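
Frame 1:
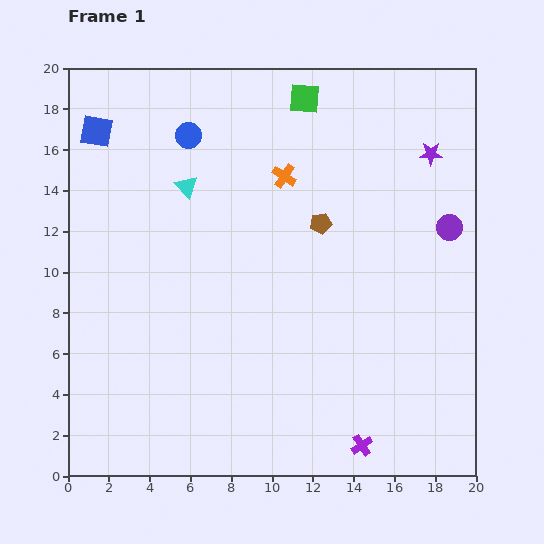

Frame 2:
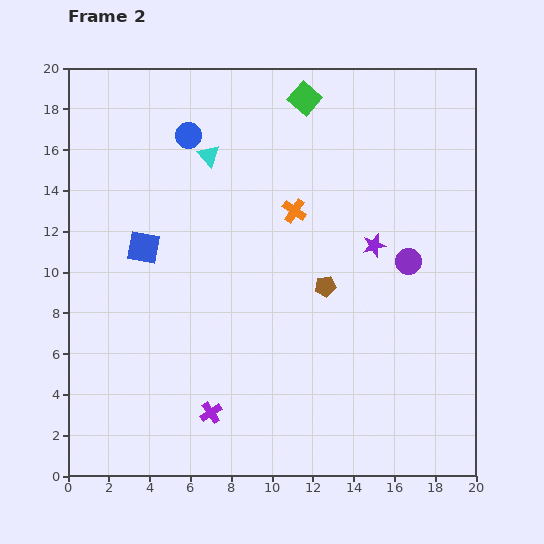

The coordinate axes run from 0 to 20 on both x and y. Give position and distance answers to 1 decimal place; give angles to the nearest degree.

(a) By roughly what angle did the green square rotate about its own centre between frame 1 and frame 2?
36° clockwise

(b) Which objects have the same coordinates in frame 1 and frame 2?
the blue circle, the green square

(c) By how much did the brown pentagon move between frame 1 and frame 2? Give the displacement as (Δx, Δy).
(0.2, -3.1)

The brown pentagon was at (12.4, 12.4) in frame 1 and (12.6, 9.3) in frame 2.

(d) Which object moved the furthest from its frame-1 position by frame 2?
the purple cross

(moved 7.6; next 6.1)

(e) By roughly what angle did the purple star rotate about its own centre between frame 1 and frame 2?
15° counter-clockwise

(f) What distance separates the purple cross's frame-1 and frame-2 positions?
7.6

The purple cross moved from (14.4, 1.5) to (7.0, 3.1), a distance of √(7.4² + 1.6²) ≈ 7.6.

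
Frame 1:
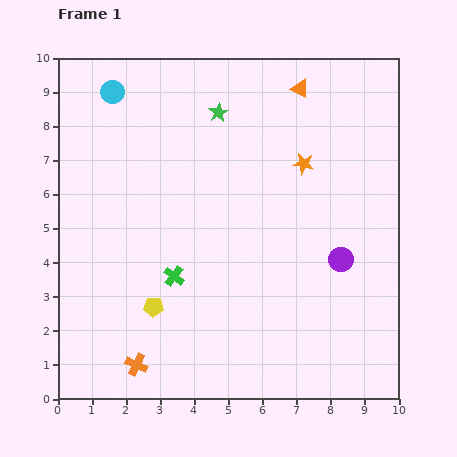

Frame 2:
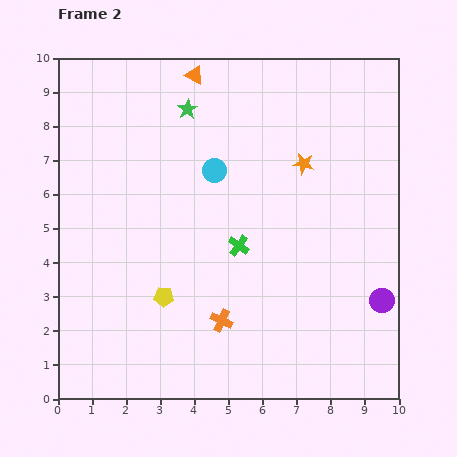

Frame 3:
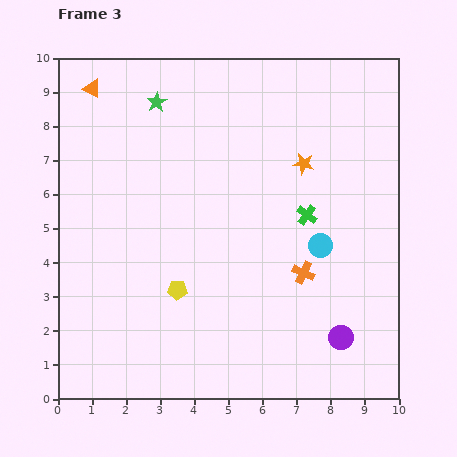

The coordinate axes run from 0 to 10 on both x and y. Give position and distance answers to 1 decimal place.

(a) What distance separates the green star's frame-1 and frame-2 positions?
0.9

The green star moved from (4.7, 8.4) to (3.8, 8.5), a distance of √(0.9² + 0.1²) ≈ 0.9.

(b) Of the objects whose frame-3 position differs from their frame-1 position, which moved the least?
the yellow pentagon

(moved 0.9)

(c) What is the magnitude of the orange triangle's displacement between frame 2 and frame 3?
3.0

The orange triangle moved from (4.0, 9.5) to (1.0, 9.1), a distance of √(3.0² + 0.4²) ≈ 3.0.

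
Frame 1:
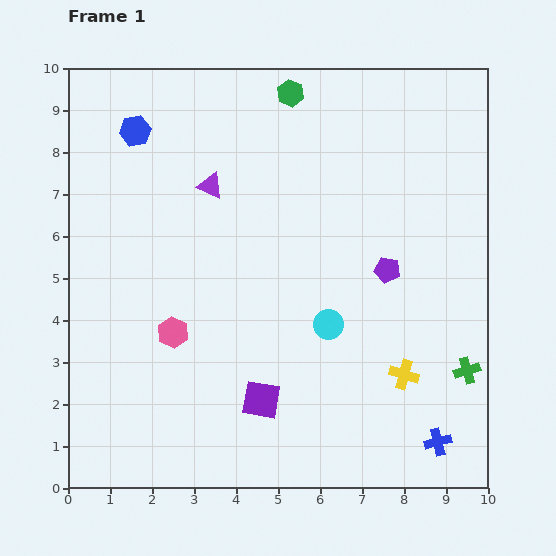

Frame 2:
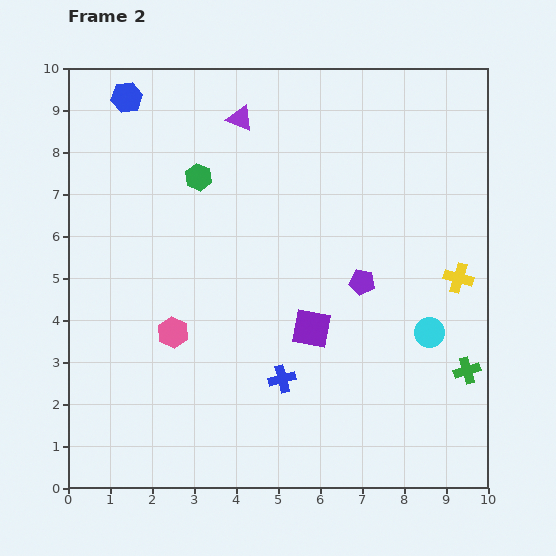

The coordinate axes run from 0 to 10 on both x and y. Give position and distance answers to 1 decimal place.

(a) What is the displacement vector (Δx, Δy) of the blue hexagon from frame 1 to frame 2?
(-0.2, 0.8)

The blue hexagon was at (1.6, 8.5) in frame 1 and (1.4, 9.3) in frame 2.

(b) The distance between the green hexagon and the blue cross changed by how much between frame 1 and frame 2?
-3.8

Distance in frame 1: 9.0. Distance in frame 2: 5.2.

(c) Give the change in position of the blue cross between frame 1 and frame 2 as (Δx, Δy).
(-3.7, 1.5)

The blue cross was at (8.8, 1.1) in frame 1 and (5.1, 2.6) in frame 2.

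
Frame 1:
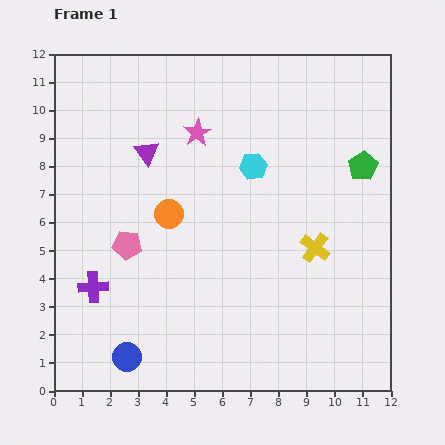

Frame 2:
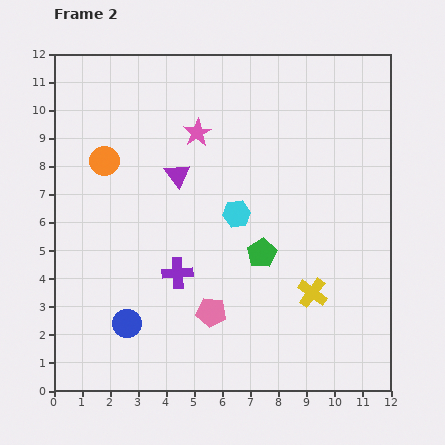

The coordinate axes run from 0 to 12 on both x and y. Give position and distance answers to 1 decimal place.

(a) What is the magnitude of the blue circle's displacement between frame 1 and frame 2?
1.2

The blue circle moved from (2.6, 1.2) to (2.6, 2.4), a distance of √(0.0² + 1.2²) ≈ 1.2.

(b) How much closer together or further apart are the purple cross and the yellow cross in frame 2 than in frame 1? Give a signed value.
-3.1

Distance in frame 1: 8.0. Distance in frame 2: 4.9.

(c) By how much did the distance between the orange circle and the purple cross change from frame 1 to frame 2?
+1.1

Distance in frame 1: 3.7. Distance in frame 2: 4.8.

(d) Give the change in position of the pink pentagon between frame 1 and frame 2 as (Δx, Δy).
(3.0, -2.4)

The pink pentagon was at (2.6, 5.2) in frame 1 and (5.6, 2.8) in frame 2.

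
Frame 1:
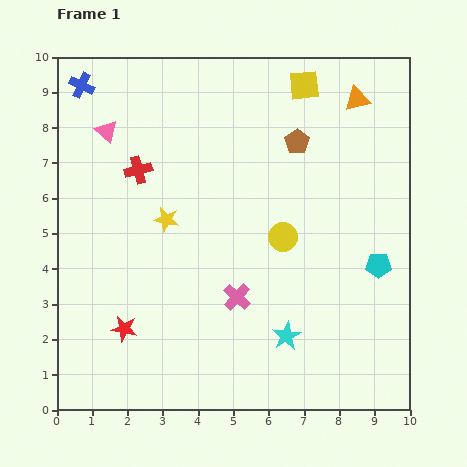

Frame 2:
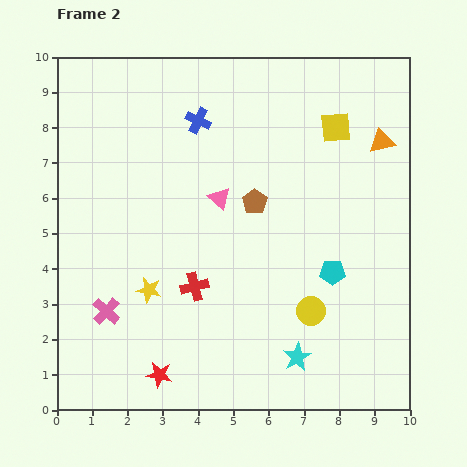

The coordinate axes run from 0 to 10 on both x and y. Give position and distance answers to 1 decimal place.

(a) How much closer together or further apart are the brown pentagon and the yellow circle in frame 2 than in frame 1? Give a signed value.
+0.8

Distance in frame 1: 2.7. Distance in frame 2: 3.5.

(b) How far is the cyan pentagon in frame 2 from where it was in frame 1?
1.3

The cyan pentagon moved from (9.1, 4.1) to (7.8, 3.9), a distance of √(1.3² + 0.2²) ≈ 1.3.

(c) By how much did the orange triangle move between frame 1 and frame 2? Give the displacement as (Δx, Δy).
(0.7, -1.2)

The orange triangle was at (8.5, 8.8) in frame 1 and (9.2, 7.6) in frame 2.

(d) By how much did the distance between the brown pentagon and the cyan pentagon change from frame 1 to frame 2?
-1.2

Distance in frame 1: 4.2. Distance in frame 2: 3.0.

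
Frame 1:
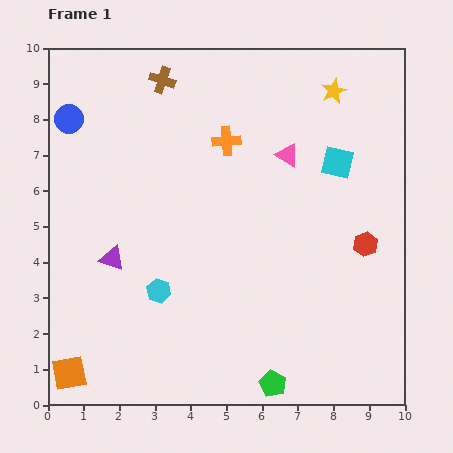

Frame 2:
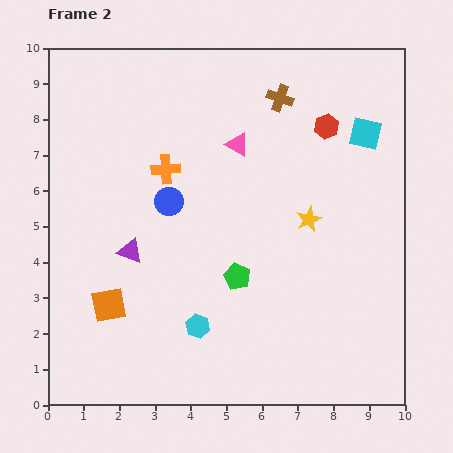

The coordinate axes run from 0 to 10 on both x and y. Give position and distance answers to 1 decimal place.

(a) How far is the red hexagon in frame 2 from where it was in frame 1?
3.5

The red hexagon moved from (8.9, 4.5) to (7.8, 7.8), a distance of √(1.1² + 3.3²) ≈ 3.5.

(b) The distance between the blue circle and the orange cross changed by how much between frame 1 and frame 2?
-3.5

Distance in frame 1: 4.4. Distance in frame 2: 0.9.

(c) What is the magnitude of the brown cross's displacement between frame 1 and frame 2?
3.3

The brown cross moved from (3.2, 9.1) to (6.5, 8.6), a distance of √(3.3² + 0.5²) ≈ 3.3.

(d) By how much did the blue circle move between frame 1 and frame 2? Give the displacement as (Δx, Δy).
(2.8, -2.3)

The blue circle was at (0.6, 8.0) in frame 1 and (3.4, 5.7) in frame 2.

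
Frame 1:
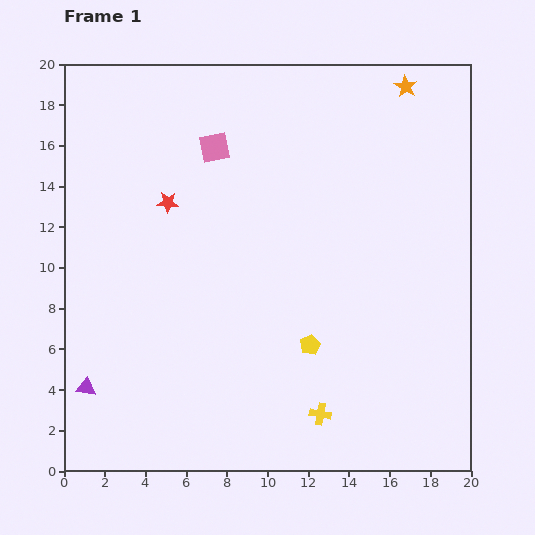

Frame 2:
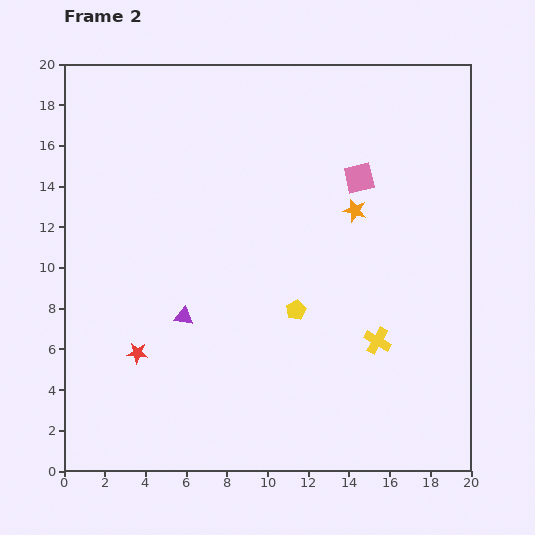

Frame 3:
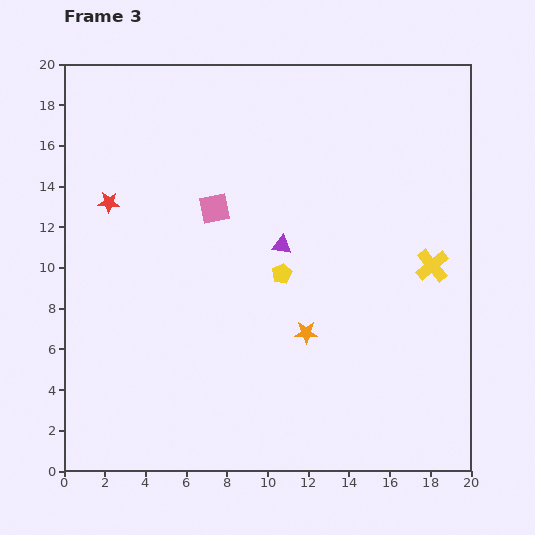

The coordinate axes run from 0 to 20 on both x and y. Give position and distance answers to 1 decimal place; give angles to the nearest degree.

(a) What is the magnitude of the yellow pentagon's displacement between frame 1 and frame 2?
1.8

The yellow pentagon moved from (12.1, 6.2) to (11.4, 7.9), a distance of √(0.7² + 1.7²) ≈ 1.8.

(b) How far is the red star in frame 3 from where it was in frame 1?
2.9

The red star moved from (5.1, 13.2) to (2.2, 13.2), a distance of √(2.9² + 0.0²) ≈ 2.9.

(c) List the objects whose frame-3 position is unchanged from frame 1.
none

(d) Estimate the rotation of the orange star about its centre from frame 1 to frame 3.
30° counter-clockwise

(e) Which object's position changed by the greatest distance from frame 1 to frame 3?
the orange star

(moved 13.1; next 11.9)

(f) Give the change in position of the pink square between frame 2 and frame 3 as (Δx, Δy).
(-7.1, -1.5)

The pink square was at (14.5, 14.4) in frame 2 and (7.4, 12.9) in frame 3.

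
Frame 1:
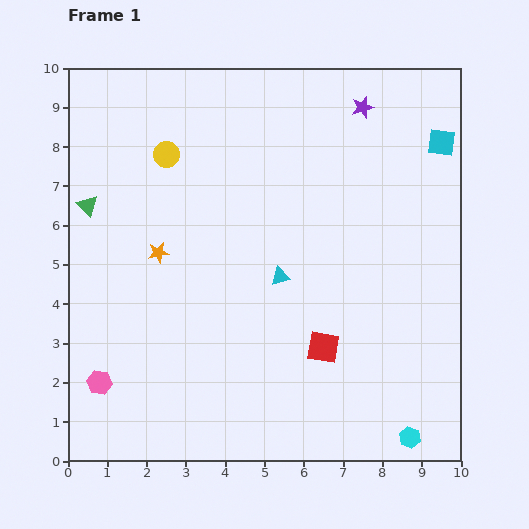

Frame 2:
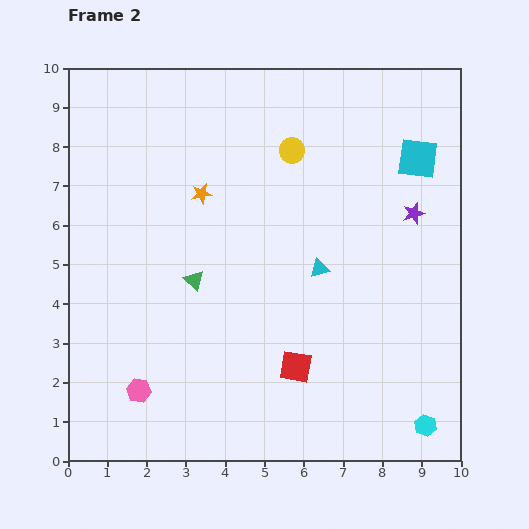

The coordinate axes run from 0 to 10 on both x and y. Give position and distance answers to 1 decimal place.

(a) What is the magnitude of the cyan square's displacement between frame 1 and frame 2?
0.7

The cyan square moved from (9.5, 8.1) to (8.9, 7.7), a distance of √(0.6² + 0.4²) ≈ 0.7.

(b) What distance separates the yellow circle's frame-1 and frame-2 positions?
3.2

The yellow circle moved from (2.5, 7.8) to (5.7, 7.9), a distance of √(3.2² + 0.1²) ≈ 3.2.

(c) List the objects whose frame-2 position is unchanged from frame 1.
none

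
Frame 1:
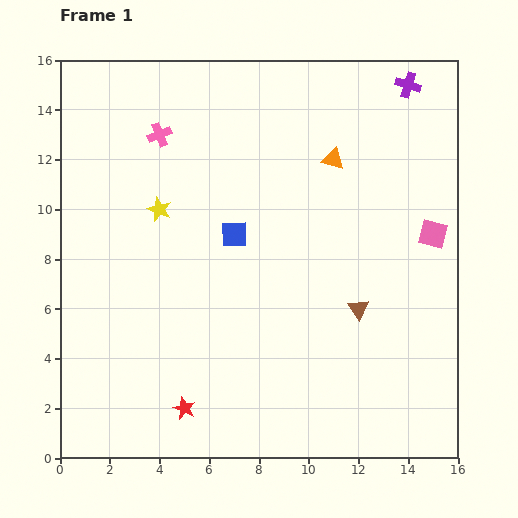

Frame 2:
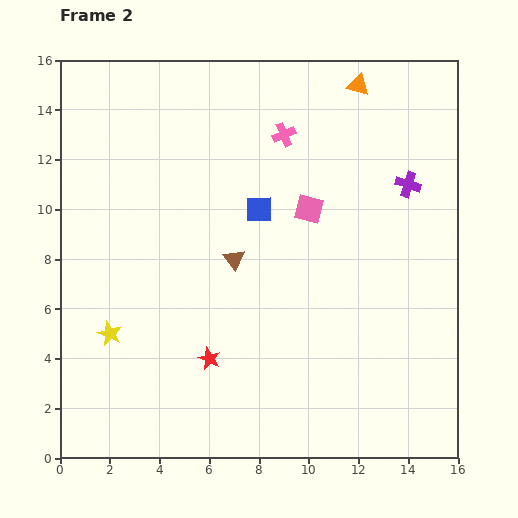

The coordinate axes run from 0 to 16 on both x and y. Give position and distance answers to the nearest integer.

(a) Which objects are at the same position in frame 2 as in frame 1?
none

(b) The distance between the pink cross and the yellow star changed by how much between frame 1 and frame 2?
+8

Distance in frame 1: 3. Distance in frame 2: 11.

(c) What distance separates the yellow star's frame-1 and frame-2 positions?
5

The yellow star moved from (4, 10) to (2, 5), a distance of √(2² + 5²) ≈ 5.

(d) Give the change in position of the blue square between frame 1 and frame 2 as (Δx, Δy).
(1, 1)

The blue square was at (7, 9) in frame 1 and (8, 10) in frame 2.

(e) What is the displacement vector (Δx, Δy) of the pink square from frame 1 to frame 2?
(-5, 1)

The pink square was at (15, 9) in frame 1 and (10, 10) in frame 2.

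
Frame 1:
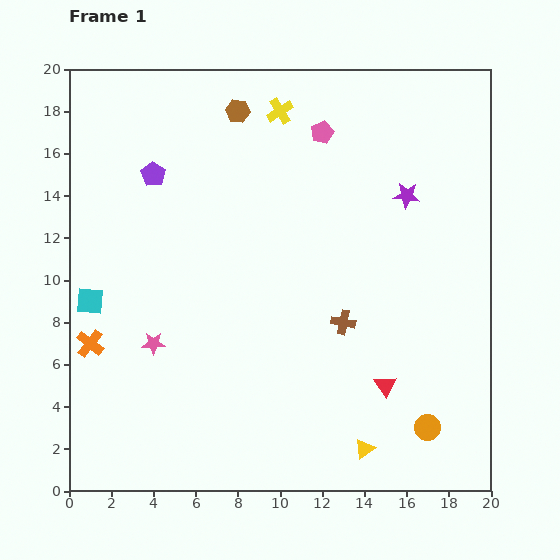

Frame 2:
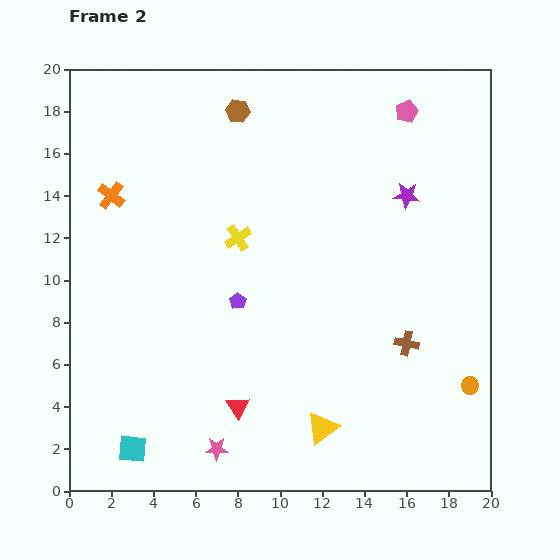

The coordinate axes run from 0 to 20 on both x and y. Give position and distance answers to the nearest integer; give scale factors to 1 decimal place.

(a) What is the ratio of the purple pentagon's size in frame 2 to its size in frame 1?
0.7×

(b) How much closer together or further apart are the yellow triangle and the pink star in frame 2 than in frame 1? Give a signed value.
-6

Distance in frame 1: 11. Distance in frame 2: 5.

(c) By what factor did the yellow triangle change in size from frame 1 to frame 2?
1.6×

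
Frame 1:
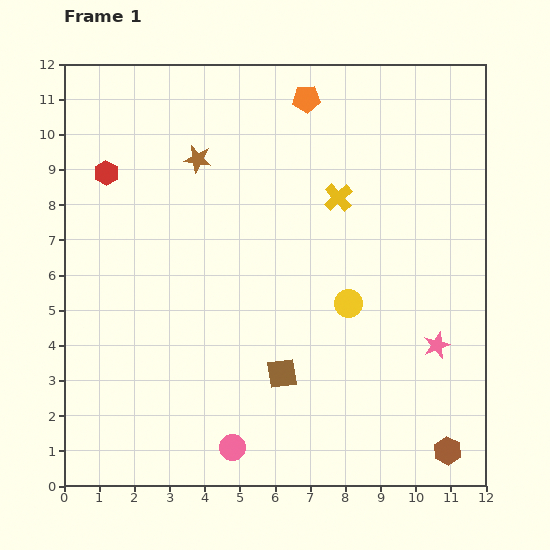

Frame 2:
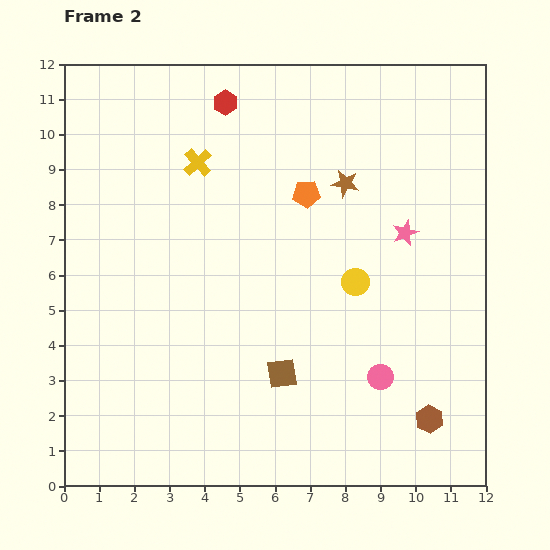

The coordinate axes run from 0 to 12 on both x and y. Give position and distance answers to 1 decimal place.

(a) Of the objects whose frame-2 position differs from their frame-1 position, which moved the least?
the yellow circle

(moved 0.6)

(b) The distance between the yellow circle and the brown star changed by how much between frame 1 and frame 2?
-3.1

Distance in frame 1: 5.9. Distance in frame 2: 2.8.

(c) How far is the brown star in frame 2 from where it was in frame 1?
4.3

The brown star moved from (3.8, 9.3) to (8.0, 8.6), a distance of √(4.2² + 0.7²) ≈ 4.3.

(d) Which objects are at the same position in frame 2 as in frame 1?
the brown square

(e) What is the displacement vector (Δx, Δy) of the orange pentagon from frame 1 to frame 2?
(0.0, -2.7)

The orange pentagon was at (6.9, 11.0) in frame 1 and (6.9, 8.3) in frame 2.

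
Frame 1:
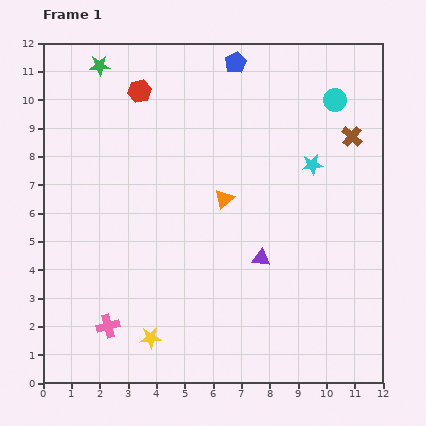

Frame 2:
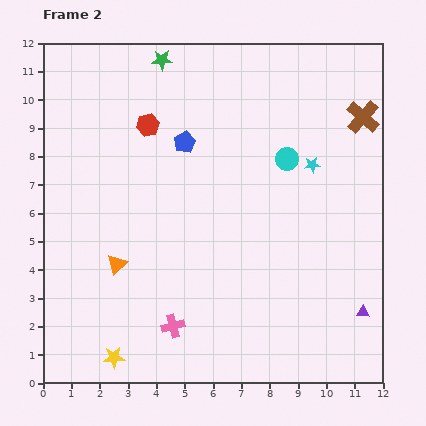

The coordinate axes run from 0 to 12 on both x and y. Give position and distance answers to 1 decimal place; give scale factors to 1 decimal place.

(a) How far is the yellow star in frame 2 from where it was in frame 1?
1.5

The yellow star moved from (3.8, 1.6) to (2.5, 0.9), a distance of √(1.3² + 0.7²) ≈ 1.5.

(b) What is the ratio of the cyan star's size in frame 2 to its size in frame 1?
0.8×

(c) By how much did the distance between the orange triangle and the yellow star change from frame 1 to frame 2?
-2.2

Distance in frame 1: 5.5. Distance in frame 2: 3.3.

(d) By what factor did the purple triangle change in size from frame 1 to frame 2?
0.7×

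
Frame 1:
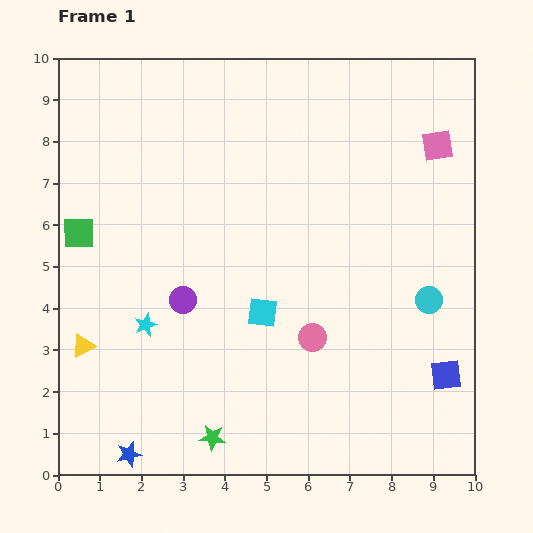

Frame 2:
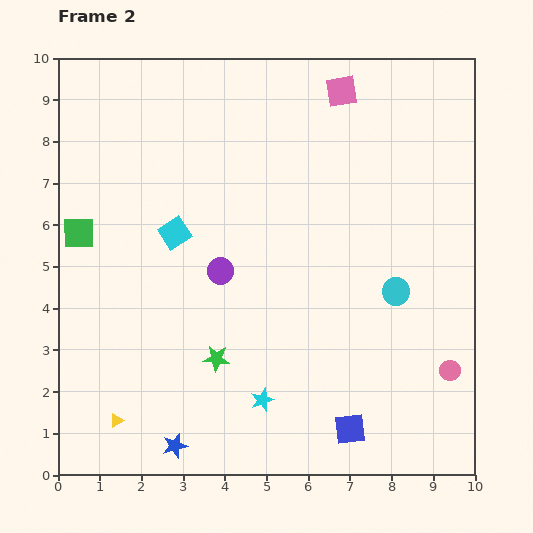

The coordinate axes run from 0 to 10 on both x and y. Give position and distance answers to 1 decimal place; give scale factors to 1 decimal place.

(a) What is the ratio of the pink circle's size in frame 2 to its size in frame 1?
0.7×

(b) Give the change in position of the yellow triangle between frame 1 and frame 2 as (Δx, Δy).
(0.8, -1.8)

The yellow triangle was at (0.6, 3.1) in frame 1 and (1.4, 1.3) in frame 2.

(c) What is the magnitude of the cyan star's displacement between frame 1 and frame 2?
3.3

The cyan star moved from (2.1, 3.6) to (4.9, 1.8), a distance of √(2.8² + 1.8²) ≈ 3.3.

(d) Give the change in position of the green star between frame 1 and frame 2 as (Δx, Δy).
(0.1, 1.9)

The green star was at (3.7, 0.9) in frame 1 and (3.8, 2.8) in frame 2.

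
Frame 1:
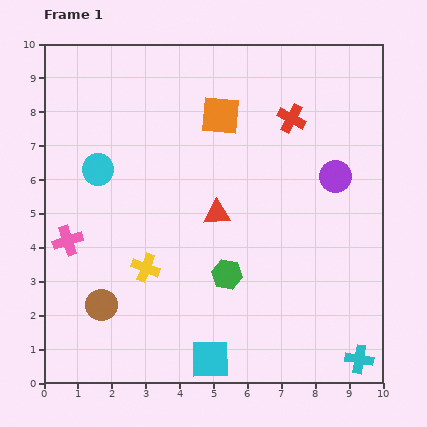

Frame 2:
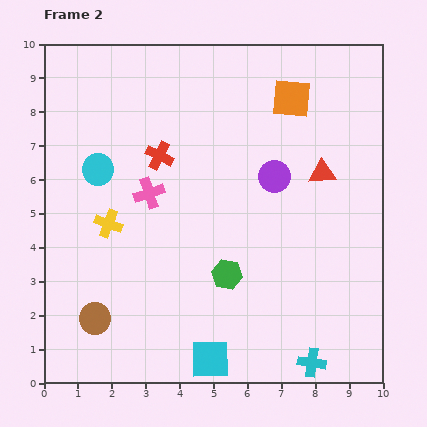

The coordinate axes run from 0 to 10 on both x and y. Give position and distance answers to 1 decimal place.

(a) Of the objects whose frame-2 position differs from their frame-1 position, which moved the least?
the brown circle

(moved 0.4)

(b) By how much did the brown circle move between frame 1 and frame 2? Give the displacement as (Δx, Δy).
(-0.2, -0.4)

The brown circle was at (1.7, 2.3) in frame 1 and (1.5, 1.9) in frame 2.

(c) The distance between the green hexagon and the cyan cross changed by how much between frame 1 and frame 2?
-1.0

Distance in frame 1: 4.6. Distance in frame 2: 3.6.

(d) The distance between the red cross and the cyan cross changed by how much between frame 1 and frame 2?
+0.2

Distance in frame 1: 7.4. Distance in frame 2: 7.6.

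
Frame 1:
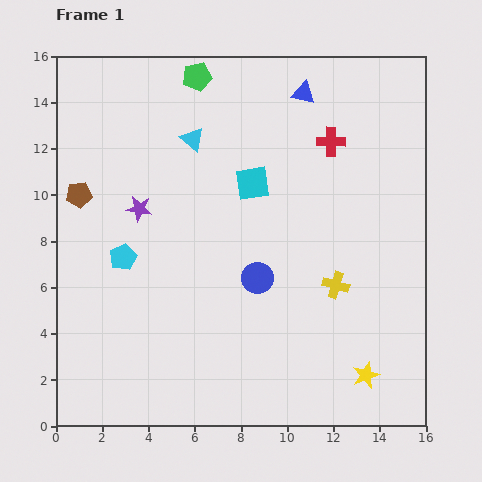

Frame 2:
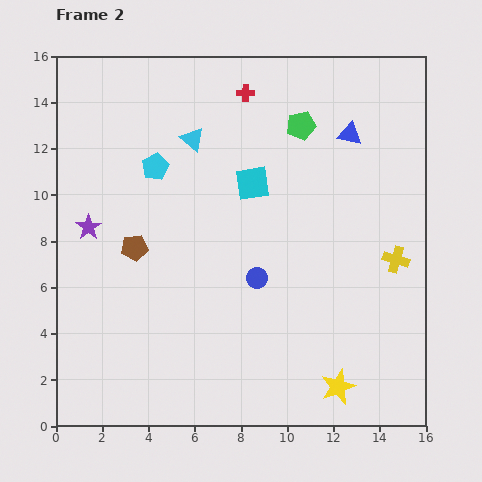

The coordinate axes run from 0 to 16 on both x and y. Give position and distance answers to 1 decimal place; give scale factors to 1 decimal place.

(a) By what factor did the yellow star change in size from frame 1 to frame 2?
1.3×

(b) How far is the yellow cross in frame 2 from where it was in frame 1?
2.8

The yellow cross moved from (12.1, 6.1) to (14.7, 7.2), a distance of √(2.6² + 1.1²) ≈ 2.8.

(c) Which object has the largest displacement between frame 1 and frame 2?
the green pentagon

(moved 5.0; next 4.3)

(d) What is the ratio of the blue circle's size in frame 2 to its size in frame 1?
0.7×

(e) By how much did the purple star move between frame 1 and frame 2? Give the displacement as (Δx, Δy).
(-2.2, -0.8)

The purple star was at (3.6, 9.4) in frame 1 and (1.4, 8.6) in frame 2.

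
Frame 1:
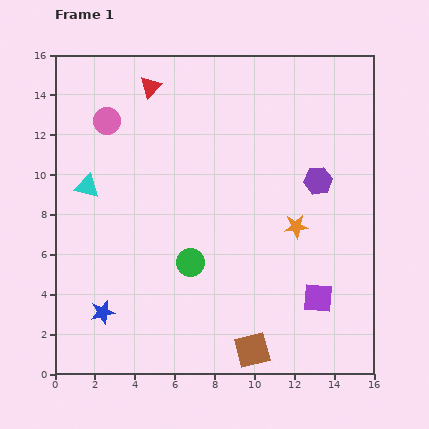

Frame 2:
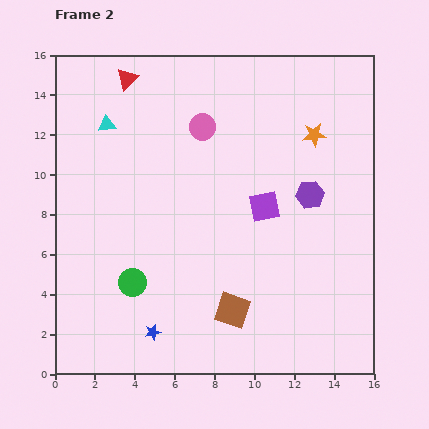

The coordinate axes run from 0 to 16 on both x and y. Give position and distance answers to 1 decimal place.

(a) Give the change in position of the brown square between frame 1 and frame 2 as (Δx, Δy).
(-1.0, 2.0)

The brown square was at (9.9, 1.2) in frame 1 and (8.9, 3.2) in frame 2.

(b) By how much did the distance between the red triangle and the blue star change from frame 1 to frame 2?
+1.2

Distance in frame 1: 11.6. Distance in frame 2: 12.8.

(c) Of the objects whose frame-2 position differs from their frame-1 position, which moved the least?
the purple hexagon

(moved 0.8)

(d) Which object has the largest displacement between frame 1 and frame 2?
the purple square

(moved 5.3; next 4.8)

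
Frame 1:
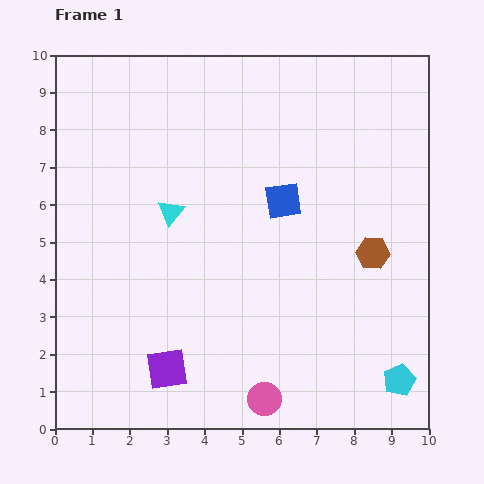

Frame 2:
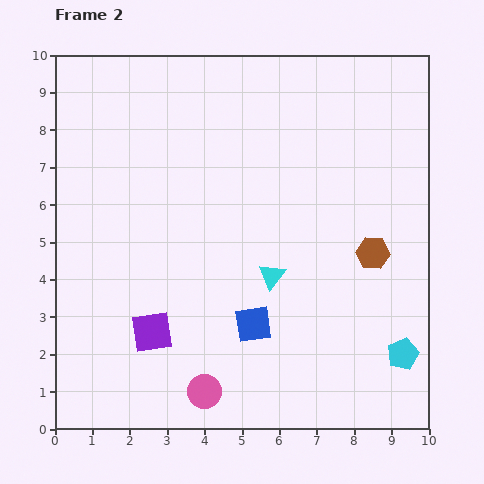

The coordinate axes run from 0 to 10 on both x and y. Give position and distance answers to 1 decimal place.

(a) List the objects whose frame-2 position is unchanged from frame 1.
the brown hexagon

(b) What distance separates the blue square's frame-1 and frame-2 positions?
3.4

The blue square moved from (6.1, 6.1) to (5.3, 2.8), a distance of √(0.8² + 3.3²) ≈ 3.4.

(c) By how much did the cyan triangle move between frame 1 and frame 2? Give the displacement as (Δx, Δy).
(2.7, -1.7)

The cyan triangle was at (3.1, 5.8) in frame 1 and (5.8, 4.1) in frame 2.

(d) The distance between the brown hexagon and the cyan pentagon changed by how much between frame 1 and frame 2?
-0.7

Distance in frame 1: 3.5. Distance in frame 2: 2.8.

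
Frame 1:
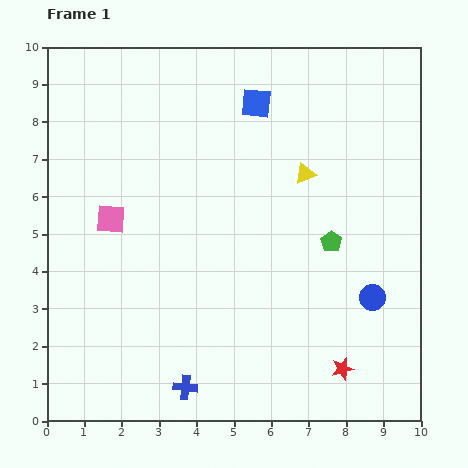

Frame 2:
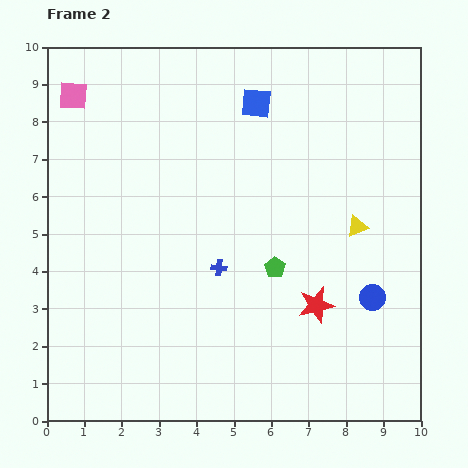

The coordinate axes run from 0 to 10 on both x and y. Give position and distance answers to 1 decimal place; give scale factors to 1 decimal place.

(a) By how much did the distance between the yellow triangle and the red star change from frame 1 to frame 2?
-2.9

Distance in frame 1: 5.3. Distance in frame 2: 2.4.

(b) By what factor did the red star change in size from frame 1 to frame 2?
1.6×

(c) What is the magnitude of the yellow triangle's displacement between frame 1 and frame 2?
2.0

The yellow triangle moved from (6.9, 6.6) to (8.3, 5.2), a distance of √(1.4² + 1.4²) ≈ 2.0.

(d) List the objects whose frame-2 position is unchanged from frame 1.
the blue circle, the blue square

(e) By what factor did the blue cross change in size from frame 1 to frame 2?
0.7×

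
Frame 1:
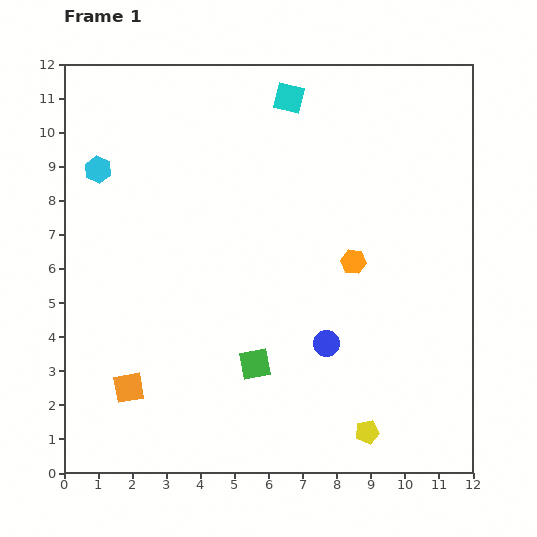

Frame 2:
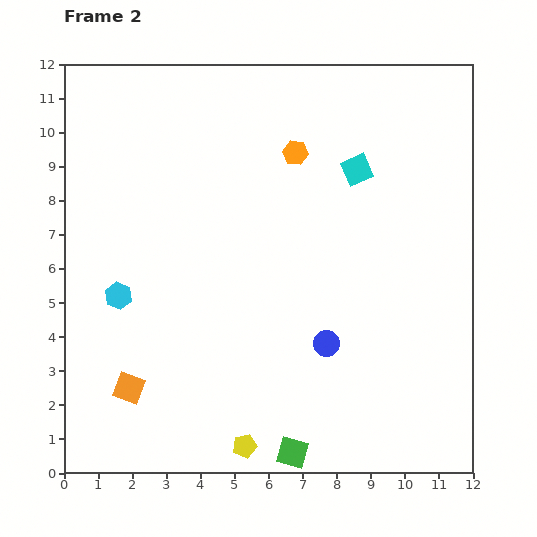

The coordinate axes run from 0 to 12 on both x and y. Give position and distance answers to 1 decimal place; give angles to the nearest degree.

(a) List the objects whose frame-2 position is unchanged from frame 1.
the blue circle, the orange square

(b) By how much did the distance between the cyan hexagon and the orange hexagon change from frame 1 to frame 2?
-1.3

Distance in frame 1: 8.0. Distance in frame 2: 6.7.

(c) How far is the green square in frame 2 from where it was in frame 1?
2.8

The green square moved from (5.6, 3.2) to (6.7, 0.6), a distance of √(1.1² + 2.6²) ≈ 2.8.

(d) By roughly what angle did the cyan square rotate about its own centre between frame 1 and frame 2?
37° counter-clockwise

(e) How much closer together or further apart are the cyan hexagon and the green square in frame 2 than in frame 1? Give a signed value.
-0.4

Distance in frame 1: 7.3. Distance in frame 2: 6.9.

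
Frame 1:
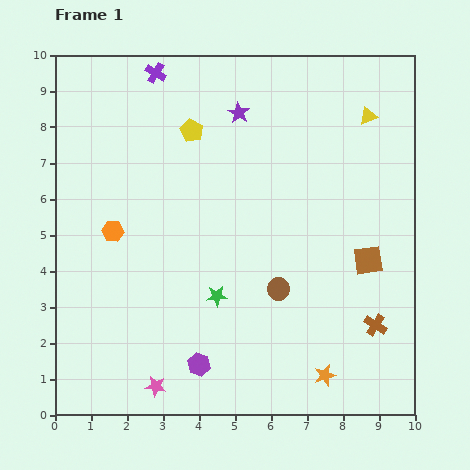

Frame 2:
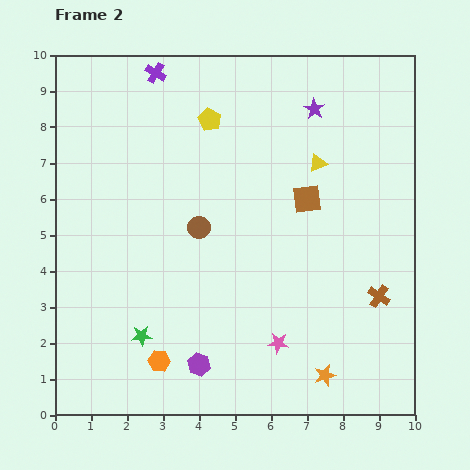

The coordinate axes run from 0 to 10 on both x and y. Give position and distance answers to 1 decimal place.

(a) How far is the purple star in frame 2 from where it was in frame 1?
2.1

The purple star moved from (5.1, 8.4) to (7.2, 8.5), a distance of √(2.1² + 0.1²) ≈ 2.1.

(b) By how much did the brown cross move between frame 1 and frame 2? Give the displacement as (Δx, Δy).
(0.1, 0.8)

The brown cross was at (8.9, 2.5) in frame 1 and (9.0, 3.3) in frame 2.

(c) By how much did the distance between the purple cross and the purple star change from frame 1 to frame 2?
+2.0

Distance in frame 1: 2.5. Distance in frame 2: 4.5.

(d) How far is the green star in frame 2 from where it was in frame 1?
2.4

The green star moved from (4.5, 3.3) to (2.4, 2.2), a distance of √(2.1² + 1.1²) ≈ 2.4.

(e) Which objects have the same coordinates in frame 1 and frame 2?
the purple hexagon, the orange star, the purple cross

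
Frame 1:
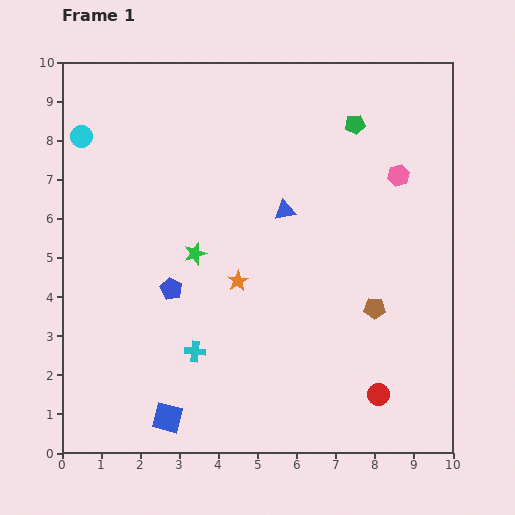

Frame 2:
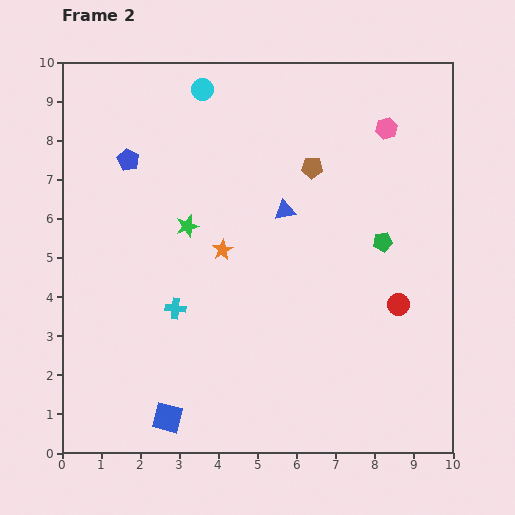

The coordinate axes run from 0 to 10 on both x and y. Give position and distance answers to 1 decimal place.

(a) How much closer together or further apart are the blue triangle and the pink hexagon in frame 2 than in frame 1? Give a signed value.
+0.3

Distance in frame 1: 3.0. Distance in frame 2: 3.3.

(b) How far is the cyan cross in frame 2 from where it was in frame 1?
1.2

The cyan cross moved from (3.4, 2.6) to (2.9, 3.7), a distance of √(0.5² + 1.1²) ≈ 1.2.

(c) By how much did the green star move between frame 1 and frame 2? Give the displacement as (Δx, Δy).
(-0.2, 0.7)

The green star was at (3.4, 5.1) in frame 1 and (3.2, 5.8) in frame 2.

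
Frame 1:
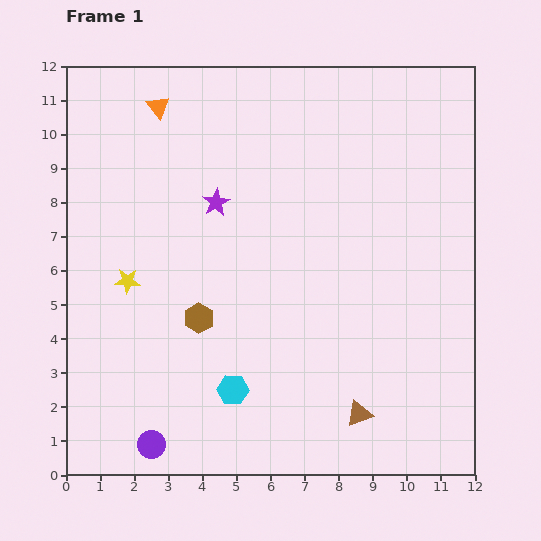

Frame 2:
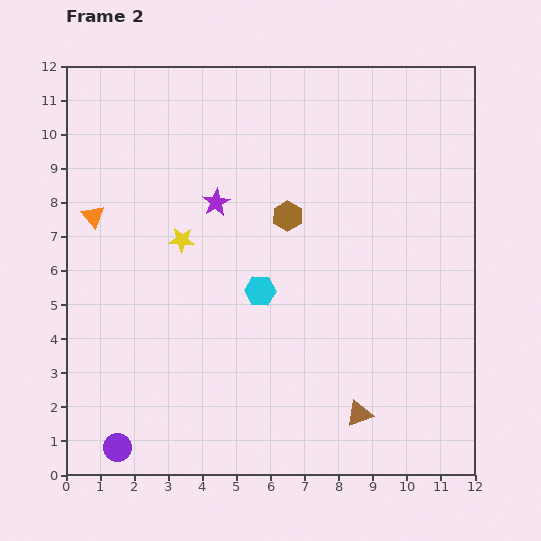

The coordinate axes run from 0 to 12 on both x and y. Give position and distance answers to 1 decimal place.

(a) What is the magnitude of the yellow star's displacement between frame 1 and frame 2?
2.0

The yellow star moved from (1.8, 5.7) to (3.4, 6.9), a distance of √(1.6² + 1.2²) ≈ 2.0.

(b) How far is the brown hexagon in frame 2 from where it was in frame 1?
4.0

The brown hexagon moved from (3.9, 4.6) to (6.5, 7.6), a distance of √(2.6² + 3.0²) ≈ 4.0.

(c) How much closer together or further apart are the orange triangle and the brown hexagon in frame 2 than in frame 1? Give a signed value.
-0.6

Distance in frame 1: 6.3. Distance in frame 2: 5.7.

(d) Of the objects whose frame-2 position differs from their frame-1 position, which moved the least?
the purple circle

(moved 1.0)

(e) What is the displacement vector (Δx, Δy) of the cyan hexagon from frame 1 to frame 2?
(0.8, 2.9)

The cyan hexagon was at (4.9, 2.5) in frame 1 and (5.7, 5.4) in frame 2.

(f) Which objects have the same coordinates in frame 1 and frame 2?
the brown triangle, the purple star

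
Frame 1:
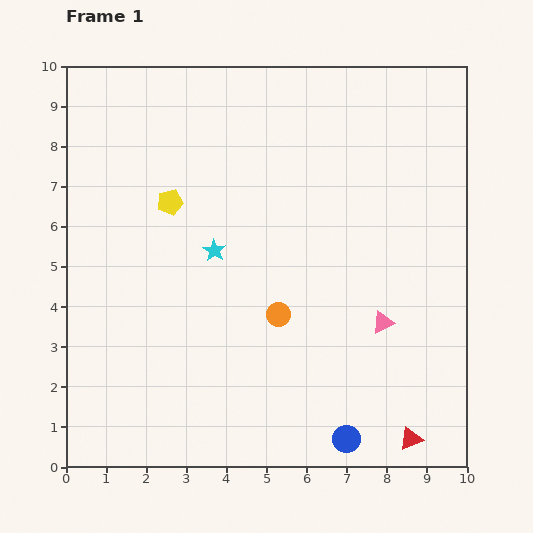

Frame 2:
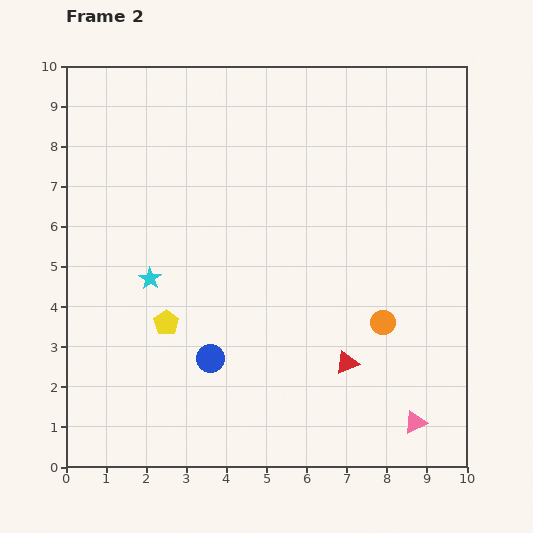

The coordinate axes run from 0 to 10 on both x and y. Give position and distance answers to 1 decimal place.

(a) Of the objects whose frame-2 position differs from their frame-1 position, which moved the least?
the cyan star

(moved 1.7)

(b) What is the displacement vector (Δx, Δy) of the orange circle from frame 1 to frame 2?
(2.6, -0.2)

The orange circle was at (5.3, 3.8) in frame 1 and (7.9, 3.6) in frame 2.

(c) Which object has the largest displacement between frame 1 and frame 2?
the blue circle

(moved 3.9; next 3.0)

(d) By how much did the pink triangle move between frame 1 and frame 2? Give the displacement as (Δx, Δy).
(0.8, -2.5)

The pink triangle was at (7.9, 3.6) in frame 1 and (8.7, 1.1) in frame 2.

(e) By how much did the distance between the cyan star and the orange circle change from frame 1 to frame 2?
+3.6

Distance in frame 1: 2.3. Distance in frame 2: 5.9.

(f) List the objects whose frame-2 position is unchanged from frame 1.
none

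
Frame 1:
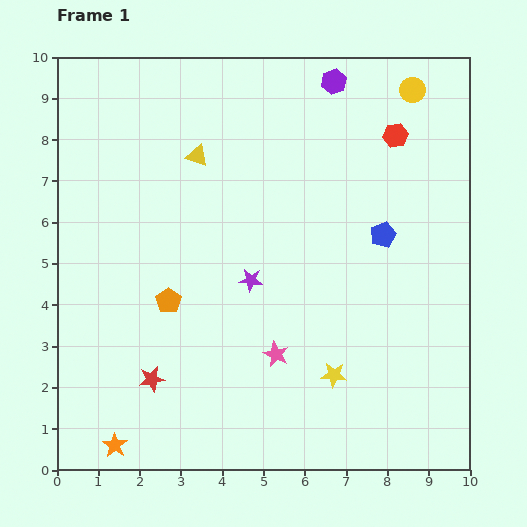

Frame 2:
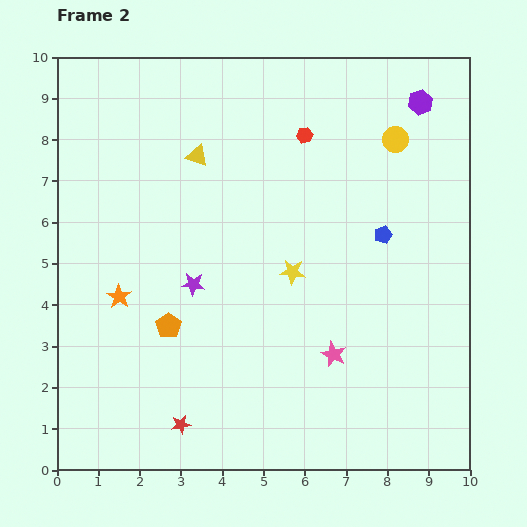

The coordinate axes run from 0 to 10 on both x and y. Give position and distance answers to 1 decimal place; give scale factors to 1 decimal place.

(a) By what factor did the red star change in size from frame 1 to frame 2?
0.7×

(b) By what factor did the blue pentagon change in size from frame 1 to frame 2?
0.7×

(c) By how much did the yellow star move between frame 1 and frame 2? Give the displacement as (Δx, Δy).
(-1.0, 2.5)

The yellow star was at (6.7, 2.3) in frame 1 and (5.7, 4.8) in frame 2.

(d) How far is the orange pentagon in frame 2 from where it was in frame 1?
0.6

The orange pentagon moved from (2.7, 4.1) to (2.7, 3.5), a distance of √(0.0² + 0.6²) ≈ 0.6.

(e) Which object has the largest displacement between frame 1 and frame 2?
the orange star

(moved 3.6; next 2.7)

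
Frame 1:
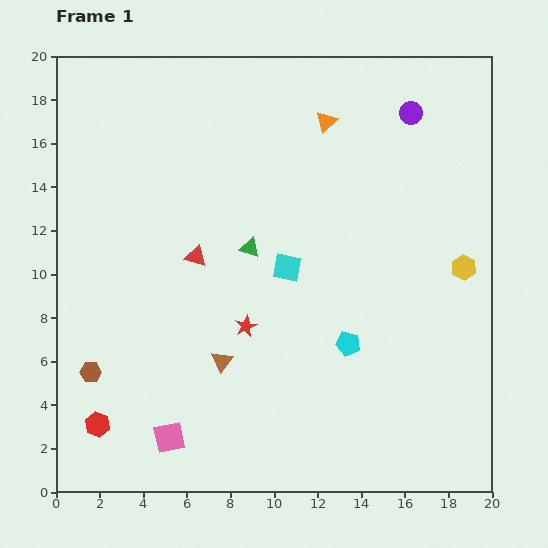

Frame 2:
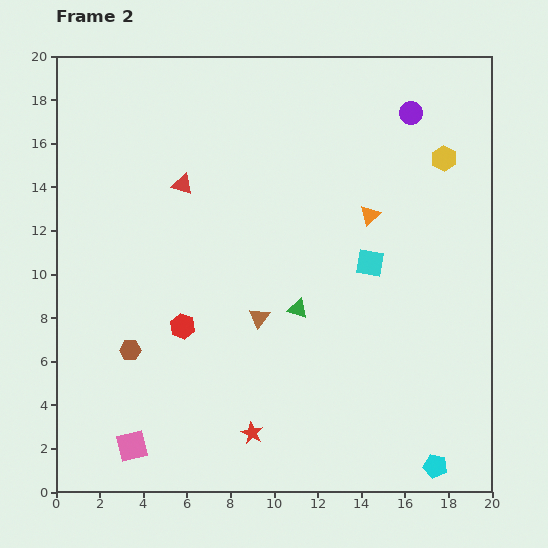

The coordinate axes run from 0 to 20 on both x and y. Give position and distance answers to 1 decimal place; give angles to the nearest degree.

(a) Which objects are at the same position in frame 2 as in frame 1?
the purple circle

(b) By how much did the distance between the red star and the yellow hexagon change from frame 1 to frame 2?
+5.0

Distance in frame 1: 10.4. Distance in frame 2: 15.4.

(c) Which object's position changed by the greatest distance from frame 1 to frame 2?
the cyan pentagon

(moved 6.9; next 6.0)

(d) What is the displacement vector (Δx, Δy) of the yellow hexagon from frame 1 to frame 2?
(-0.9, 5.0)

The yellow hexagon was at (18.7, 10.3) in frame 1 and (17.8, 15.3) in frame 2.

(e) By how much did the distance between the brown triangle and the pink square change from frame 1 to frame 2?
+4.1

Distance in frame 1: 4.2. Distance in frame 2: 8.3.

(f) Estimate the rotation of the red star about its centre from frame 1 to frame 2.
19° counter-clockwise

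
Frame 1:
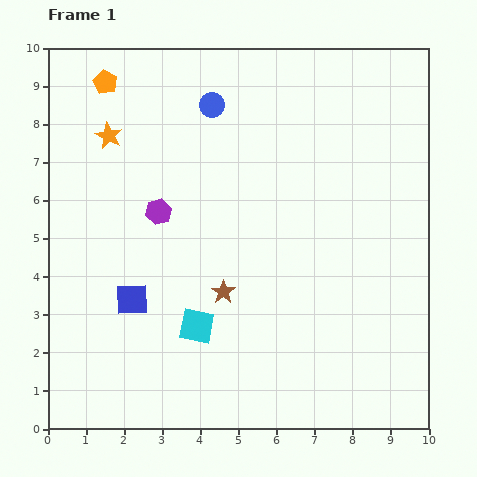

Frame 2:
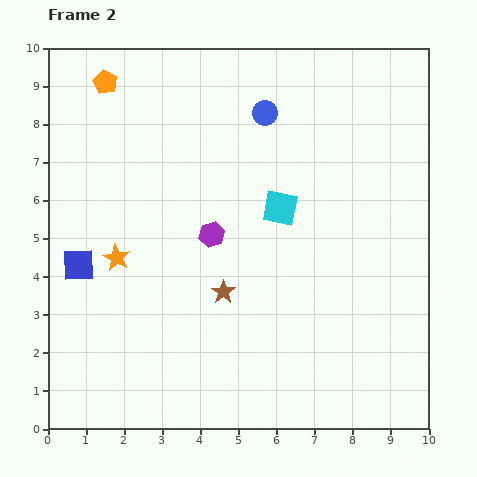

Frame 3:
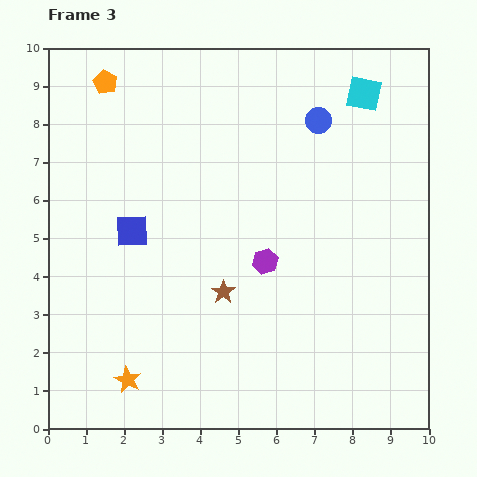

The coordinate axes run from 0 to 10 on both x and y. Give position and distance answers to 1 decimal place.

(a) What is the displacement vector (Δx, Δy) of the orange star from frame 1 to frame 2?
(0.2, -3.2)

The orange star was at (1.6, 7.7) in frame 1 and (1.8, 4.5) in frame 2.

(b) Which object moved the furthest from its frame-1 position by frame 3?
the cyan square

(moved 7.5; next 6.4)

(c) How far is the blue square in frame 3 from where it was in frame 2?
1.7

The blue square moved from (0.8, 4.3) to (2.2, 5.2), a distance of √(1.4² + 0.9²) ≈ 1.7.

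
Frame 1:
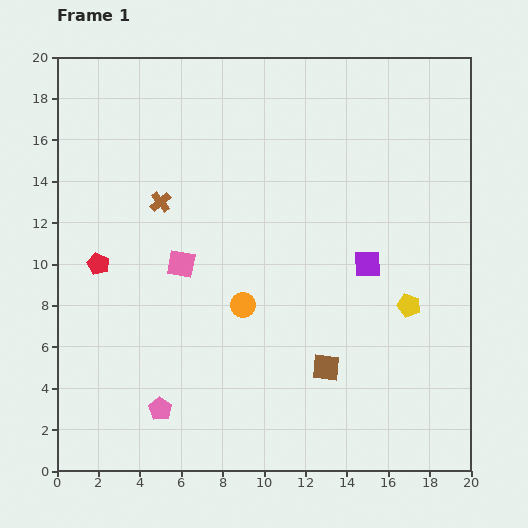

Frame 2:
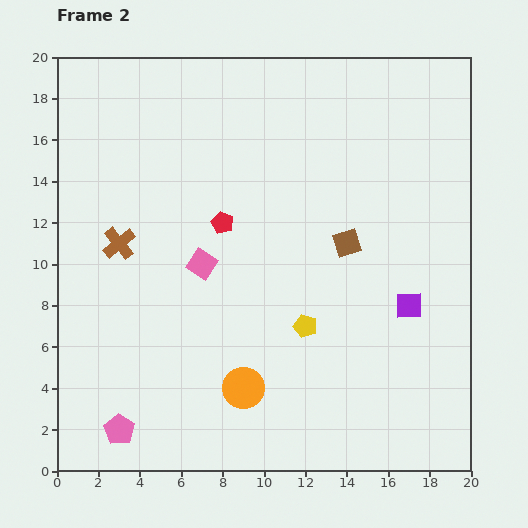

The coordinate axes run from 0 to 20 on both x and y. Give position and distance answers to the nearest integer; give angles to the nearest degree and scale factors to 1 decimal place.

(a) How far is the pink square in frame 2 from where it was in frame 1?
1

The pink square moved from (6, 10) to (7, 10), a distance of √(1² + 0²) ≈ 1.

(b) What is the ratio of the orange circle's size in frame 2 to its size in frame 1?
1.7×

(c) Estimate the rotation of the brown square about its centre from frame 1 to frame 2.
24° counter-clockwise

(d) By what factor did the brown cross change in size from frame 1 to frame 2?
1.6×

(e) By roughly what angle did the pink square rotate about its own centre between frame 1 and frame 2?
22° clockwise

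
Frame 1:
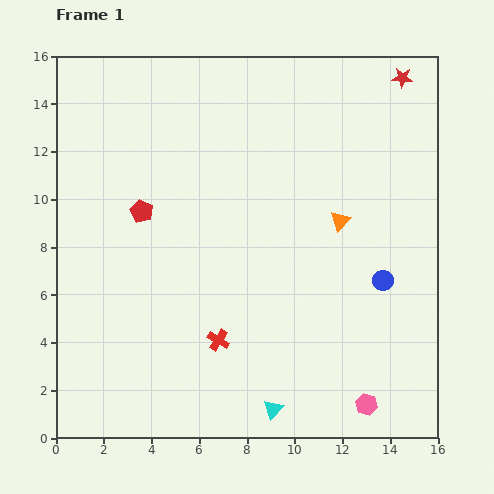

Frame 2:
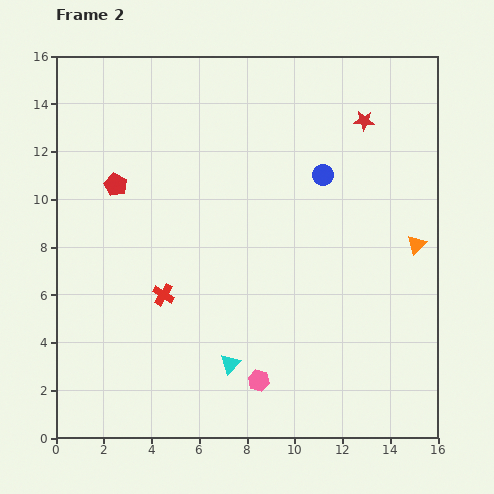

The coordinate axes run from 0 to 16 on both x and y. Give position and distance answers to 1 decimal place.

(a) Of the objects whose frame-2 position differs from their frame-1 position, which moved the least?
the red pentagon

(moved 1.6)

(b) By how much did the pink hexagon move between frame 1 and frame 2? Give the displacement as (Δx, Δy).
(-4.5, 1.0)

The pink hexagon was at (13.0, 1.4) in frame 1 and (8.5, 2.4) in frame 2.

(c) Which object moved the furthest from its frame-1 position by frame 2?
the blue circle

(moved 5.1; next 4.6)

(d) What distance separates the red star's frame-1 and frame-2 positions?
2.4

The red star moved from (14.5, 15.1) to (12.9, 13.3), a distance of √(1.6² + 1.8²) ≈ 2.4.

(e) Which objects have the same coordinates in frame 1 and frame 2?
none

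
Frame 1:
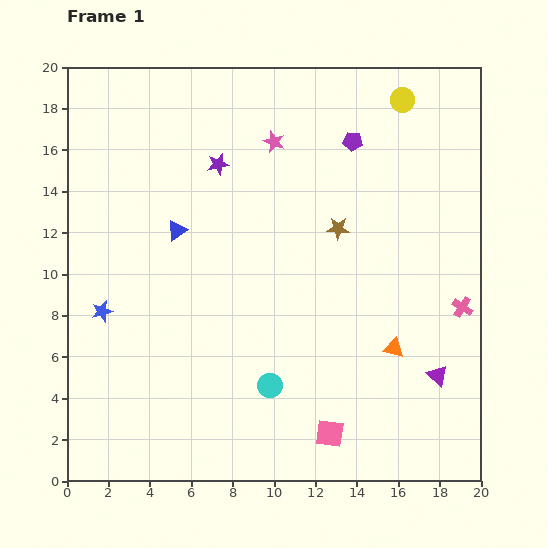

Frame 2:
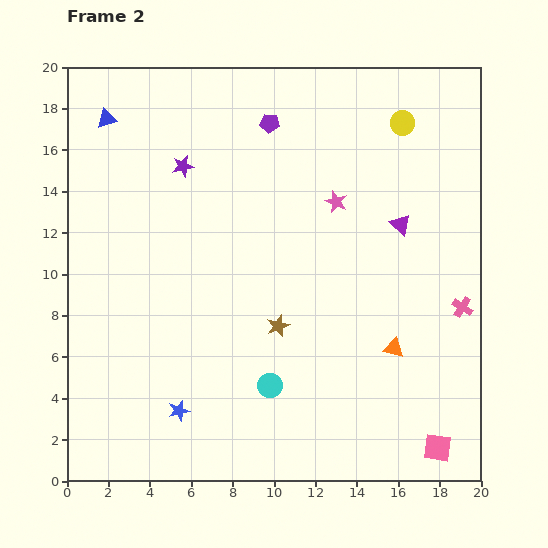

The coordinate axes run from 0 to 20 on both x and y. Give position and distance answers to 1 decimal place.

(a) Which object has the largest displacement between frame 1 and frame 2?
the purple triangle

(moved 7.5; next 6.4)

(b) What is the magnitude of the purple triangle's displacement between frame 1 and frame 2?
7.5

The purple triangle moved from (17.9, 5.1) to (16.1, 12.4), a distance of √(1.8² + 7.3²) ≈ 7.5.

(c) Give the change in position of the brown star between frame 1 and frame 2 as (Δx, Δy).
(-2.9, -4.7)

The brown star was at (13.1, 12.2) in frame 1 and (10.2, 7.5) in frame 2.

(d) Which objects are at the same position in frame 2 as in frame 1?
the cyan circle, the pink cross, the orange triangle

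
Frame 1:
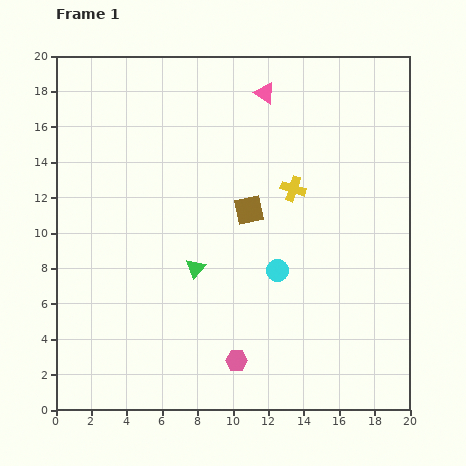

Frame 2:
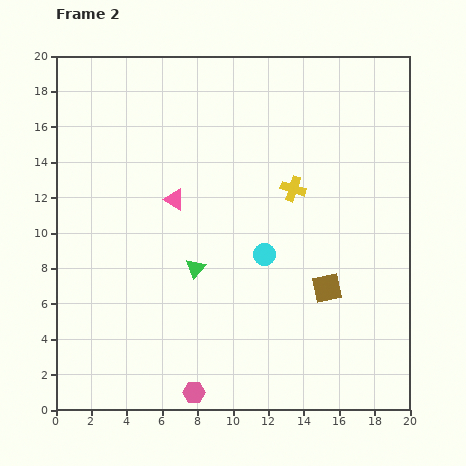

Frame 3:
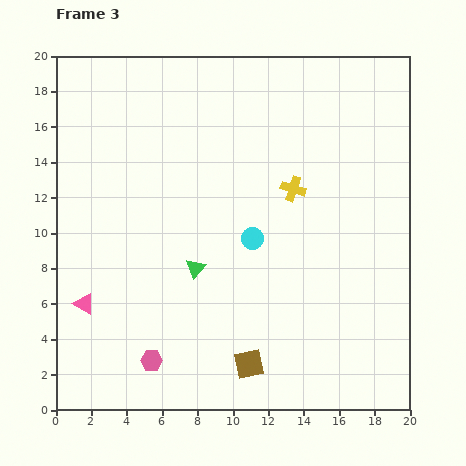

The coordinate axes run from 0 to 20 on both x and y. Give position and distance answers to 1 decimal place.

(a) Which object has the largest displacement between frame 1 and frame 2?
the pink triangle

(moved 7.9; next 6.2)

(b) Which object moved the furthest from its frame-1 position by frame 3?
the pink triangle

(moved 15.7; next 8.7)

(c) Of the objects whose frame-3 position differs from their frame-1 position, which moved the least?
the cyan circle

(moved 2.3)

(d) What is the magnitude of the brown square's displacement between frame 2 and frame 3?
6.2

The brown square moved from (15.3, 6.9) to (10.9, 2.6), a distance of √(4.4² + 4.3²) ≈ 6.2.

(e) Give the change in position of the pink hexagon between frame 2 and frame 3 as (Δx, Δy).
(-2.4, 1.8)

The pink hexagon was at (7.8, 1.0) in frame 2 and (5.4, 2.8) in frame 3.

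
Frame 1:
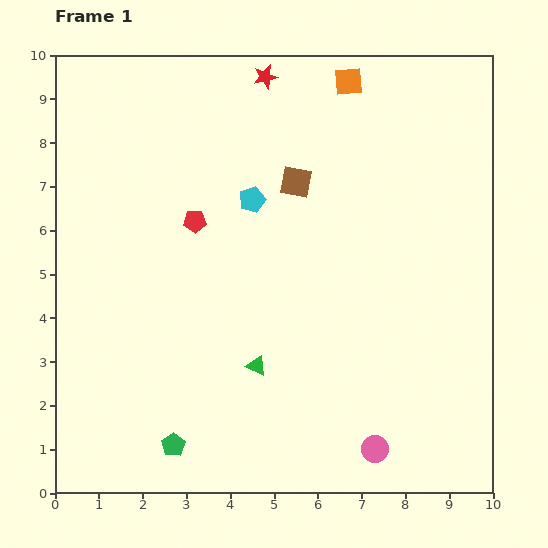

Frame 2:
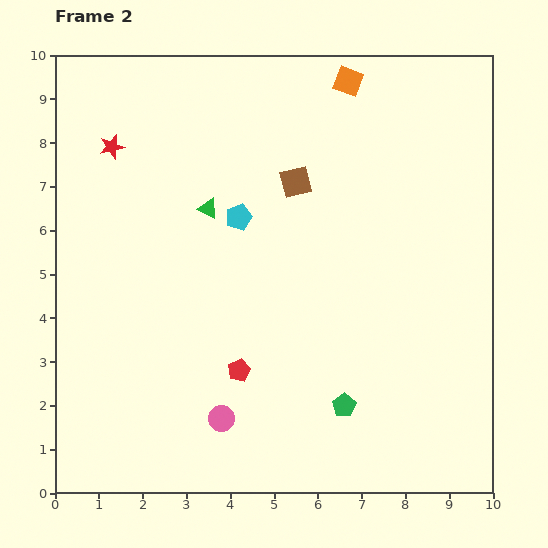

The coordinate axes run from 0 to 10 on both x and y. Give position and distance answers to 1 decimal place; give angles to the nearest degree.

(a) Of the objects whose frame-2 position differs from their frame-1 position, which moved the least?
the cyan pentagon

(moved 0.5)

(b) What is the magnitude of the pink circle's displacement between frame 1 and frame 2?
3.6

The pink circle moved from (7.3, 1.0) to (3.8, 1.7), a distance of √(3.5² + 0.7²) ≈ 3.6.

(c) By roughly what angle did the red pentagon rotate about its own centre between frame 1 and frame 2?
25° counter-clockwise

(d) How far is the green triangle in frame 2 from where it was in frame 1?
3.8

The green triangle moved from (4.6, 2.9) to (3.5, 6.5), a distance of √(1.1² + 3.6²) ≈ 3.8.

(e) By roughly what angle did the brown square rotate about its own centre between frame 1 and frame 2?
25° counter-clockwise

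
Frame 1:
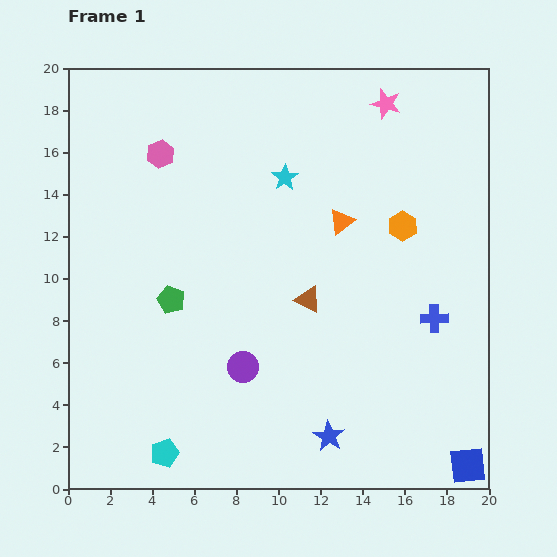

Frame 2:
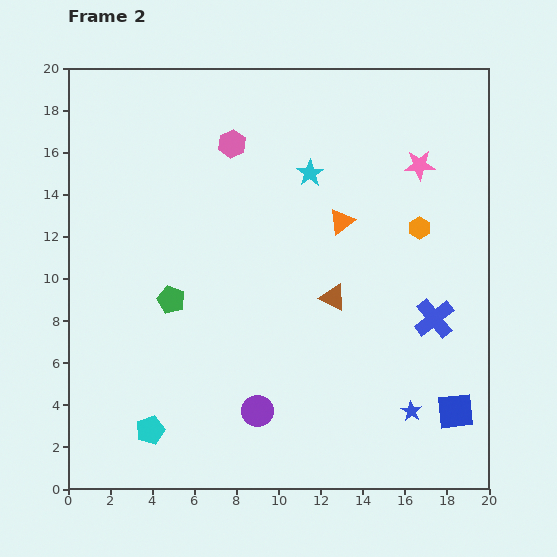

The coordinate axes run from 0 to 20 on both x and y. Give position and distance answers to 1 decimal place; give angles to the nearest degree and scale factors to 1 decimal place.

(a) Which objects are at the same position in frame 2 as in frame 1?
the blue cross, the orange triangle, the green pentagon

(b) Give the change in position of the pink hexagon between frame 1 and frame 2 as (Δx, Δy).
(3.4, 0.5)

The pink hexagon was at (4.4, 15.9) in frame 1 and (7.8, 16.4) in frame 2.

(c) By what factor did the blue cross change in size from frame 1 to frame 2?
1.5×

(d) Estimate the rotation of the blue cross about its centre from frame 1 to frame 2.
37° counter-clockwise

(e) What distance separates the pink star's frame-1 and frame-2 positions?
3.3

The pink star moved from (15.1, 18.3) to (16.7, 15.4), a distance of √(1.6² + 2.9²) ≈ 3.3.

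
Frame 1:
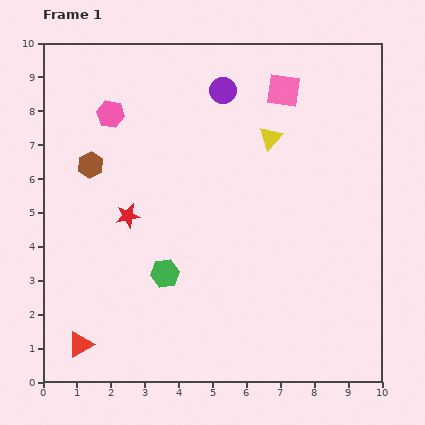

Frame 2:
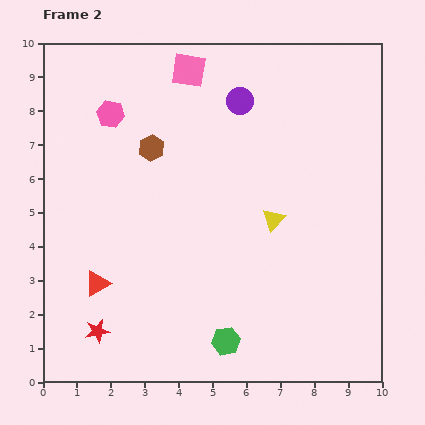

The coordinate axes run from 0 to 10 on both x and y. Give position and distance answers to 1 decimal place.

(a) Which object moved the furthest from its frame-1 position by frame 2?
the red star

(moved 3.5; next 2.9)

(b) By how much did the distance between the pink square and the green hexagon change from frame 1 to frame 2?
+1.7

Distance in frame 1: 6.4. Distance in frame 2: 8.1.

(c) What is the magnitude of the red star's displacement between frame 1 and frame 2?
3.5

The red star moved from (2.5, 4.9) to (1.6, 1.5), a distance of √(0.9² + 3.4²) ≈ 3.5.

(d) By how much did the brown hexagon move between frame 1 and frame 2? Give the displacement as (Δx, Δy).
(1.8, 0.5)

The brown hexagon was at (1.4, 6.4) in frame 1 and (3.2, 6.9) in frame 2.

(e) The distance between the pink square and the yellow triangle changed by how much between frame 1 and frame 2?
+3.6

Distance in frame 1: 1.5. Distance in frame 2: 5.1.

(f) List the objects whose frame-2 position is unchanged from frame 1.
the pink hexagon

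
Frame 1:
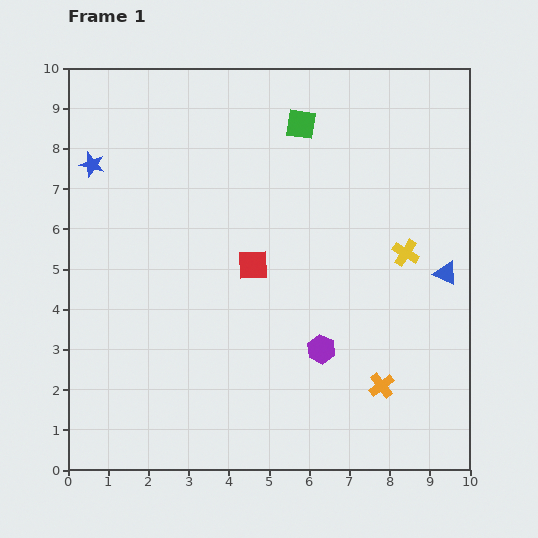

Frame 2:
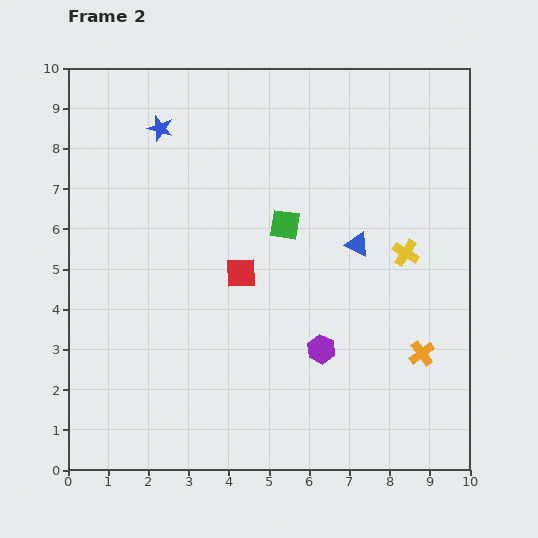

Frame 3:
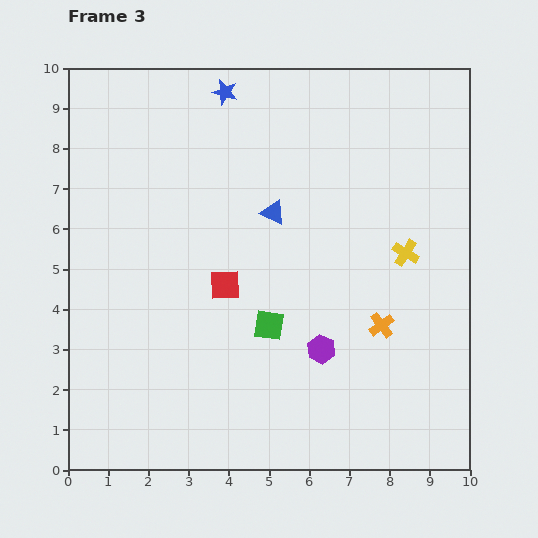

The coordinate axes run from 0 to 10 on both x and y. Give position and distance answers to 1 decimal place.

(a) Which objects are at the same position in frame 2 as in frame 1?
the purple hexagon, the yellow cross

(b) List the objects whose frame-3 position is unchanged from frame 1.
the purple hexagon, the yellow cross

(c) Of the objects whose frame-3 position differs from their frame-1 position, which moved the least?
the red square

(moved 0.9)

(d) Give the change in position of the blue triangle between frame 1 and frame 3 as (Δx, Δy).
(-4.3, 1.5)

The blue triangle was at (9.4, 4.9) in frame 1 and (5.1, 6.4) in frame 3.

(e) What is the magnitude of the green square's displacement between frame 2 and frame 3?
2.5

The green square moved from (5.4, 6.1) to (5.0, 3.6), a distance of √(0.4² + 2.5²) ≈ 2.5.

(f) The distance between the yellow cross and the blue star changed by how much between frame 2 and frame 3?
-0.8

Distance in frame 2: 6.8. Distance in frame 3: 6.0.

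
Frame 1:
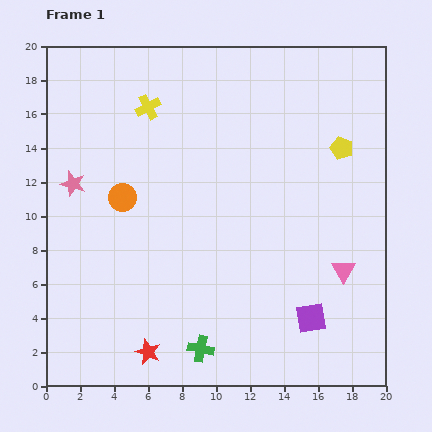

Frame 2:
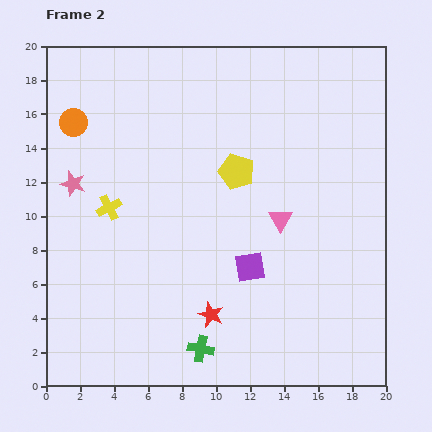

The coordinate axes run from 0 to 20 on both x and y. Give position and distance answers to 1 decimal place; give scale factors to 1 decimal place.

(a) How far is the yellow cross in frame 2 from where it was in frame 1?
6.3

The yellow cross moved from (6.0, 16.4) to (3.7, 10.5), a distance of √(2.3² + 5.9²) ≈ 6.3.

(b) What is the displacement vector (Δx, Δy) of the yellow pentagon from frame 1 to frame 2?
(-6.2, -1.4)

The yellow pentagon was at (17.4, 14.0) in frame 1 and (11.2, 12.6) in frame 2.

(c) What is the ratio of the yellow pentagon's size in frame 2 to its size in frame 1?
1.6×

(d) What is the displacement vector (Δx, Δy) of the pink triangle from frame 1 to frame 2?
(-3.7, 3.0)

The pink triangle was at (17.5, 6.8) in frame 1 and (13.8, 9.8) in frame 2.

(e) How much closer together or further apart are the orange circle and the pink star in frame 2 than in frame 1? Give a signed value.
+0.6

Distance in frame 1: 3.0. Distance in frame 2: 3.6.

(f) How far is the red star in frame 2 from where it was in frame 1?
4.3

The red star moved from (6.0, 2.0) to (9.7, 4.2), a distance of √(3.7² + 2.2²) ≈ 4.3.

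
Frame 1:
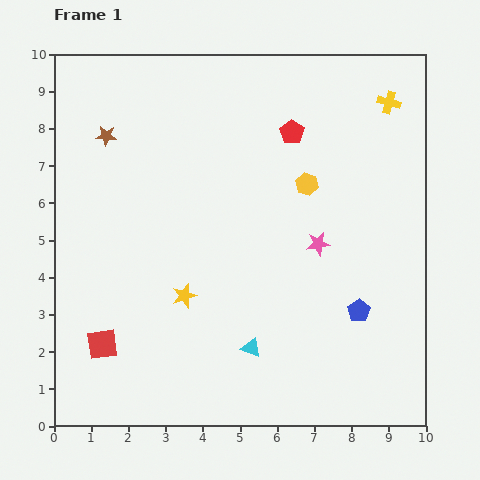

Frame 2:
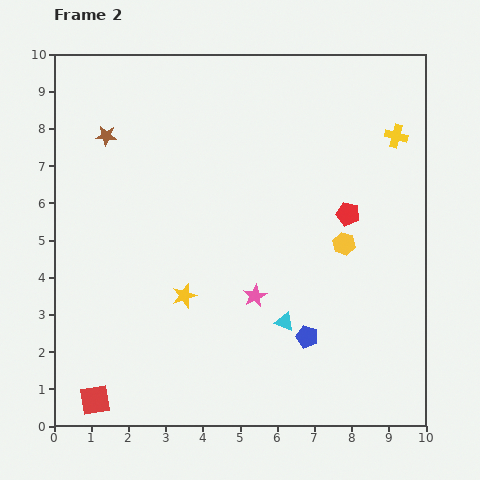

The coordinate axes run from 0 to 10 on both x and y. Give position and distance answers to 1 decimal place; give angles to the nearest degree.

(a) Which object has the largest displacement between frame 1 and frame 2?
the red pentagon

(moved 2.7; next 2.2)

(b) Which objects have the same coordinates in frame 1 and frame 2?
the yellow star, the brown star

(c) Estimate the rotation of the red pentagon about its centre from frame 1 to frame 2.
19° counter-clockwise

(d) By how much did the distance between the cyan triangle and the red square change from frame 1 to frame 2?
+1.5

Distance in frame 1: 4.0. Distance in frame 2: 5.5.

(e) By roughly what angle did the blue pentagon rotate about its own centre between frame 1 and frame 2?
19° counter-clockwise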